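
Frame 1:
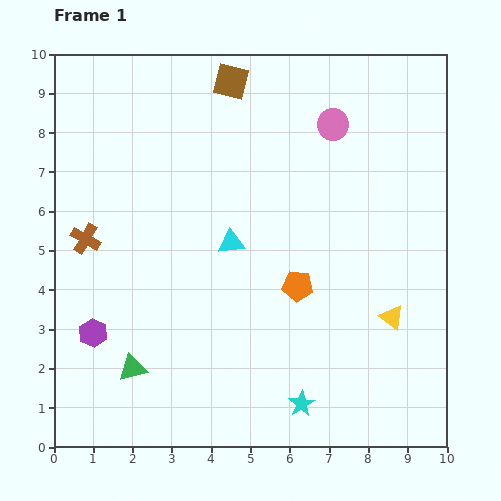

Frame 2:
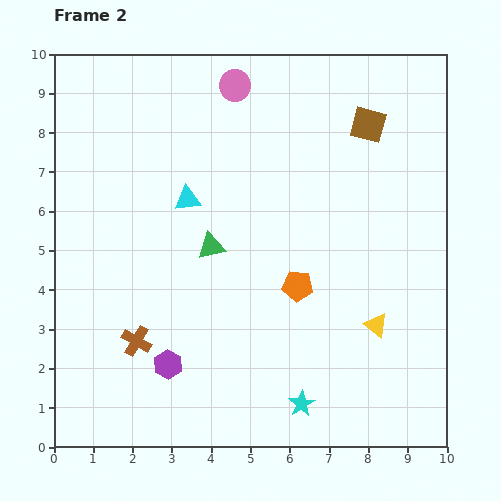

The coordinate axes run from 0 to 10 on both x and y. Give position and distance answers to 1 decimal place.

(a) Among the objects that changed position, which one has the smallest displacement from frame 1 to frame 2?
the yellow triangle

(moved 0.4)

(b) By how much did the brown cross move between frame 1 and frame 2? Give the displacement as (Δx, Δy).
(1.3, -2.6)

The brown cross was at (0.8, 5.3) in frame 1 and (2.1, 2.7) in frame 2.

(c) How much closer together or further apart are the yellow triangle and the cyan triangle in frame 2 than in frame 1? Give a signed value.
+1.3

Distance in frame 1: 4.5. Distance in frame 2: 5.8.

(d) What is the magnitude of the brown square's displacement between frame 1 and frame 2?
3.7

The brown square moved from (4.5, 9.3) to (8.0, 8.2), a distance of √(3.5² + 1.1²) ≈ 3.7.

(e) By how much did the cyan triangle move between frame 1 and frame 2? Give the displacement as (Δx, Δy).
(-1.1, 1.1)

The cyan triangle was at (4.5, 5.2) in frame 1 and (3.4, 6.3) in frame 2.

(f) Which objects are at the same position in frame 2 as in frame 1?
the cyan star, the orange pentagon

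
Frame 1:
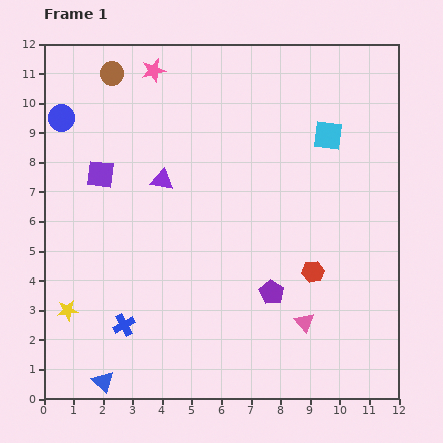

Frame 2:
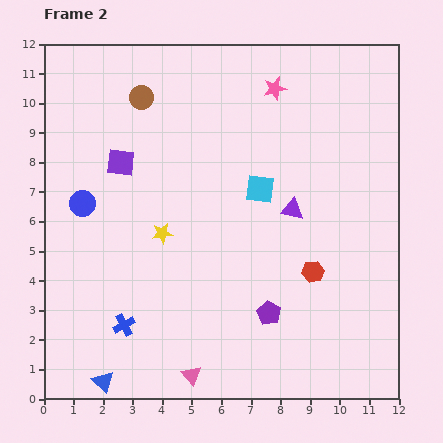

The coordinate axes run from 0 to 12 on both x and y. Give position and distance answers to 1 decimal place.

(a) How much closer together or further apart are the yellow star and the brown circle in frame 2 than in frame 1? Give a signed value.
-3.4

Distance in frame 1: 8.1. Distance in frame 2: 4.7.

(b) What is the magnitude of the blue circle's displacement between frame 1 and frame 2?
3.0

The blue circle moved from (0.6, 9.5) to (1.3, 6.6), a distance of √(0.7² + 2.9²) ≈ 3.0.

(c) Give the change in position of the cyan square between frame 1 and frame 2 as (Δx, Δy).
(-2.3, -1.8)

The cyan square was at (9.6, 8.9) in frame 1 and (7.3, 7.1) in frame 2.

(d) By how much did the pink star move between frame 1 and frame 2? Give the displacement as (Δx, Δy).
(4.1, -0.6)

The pink star was at (3.7, 11.1) in frame 1 and (7.8, 10.5) in frame 2.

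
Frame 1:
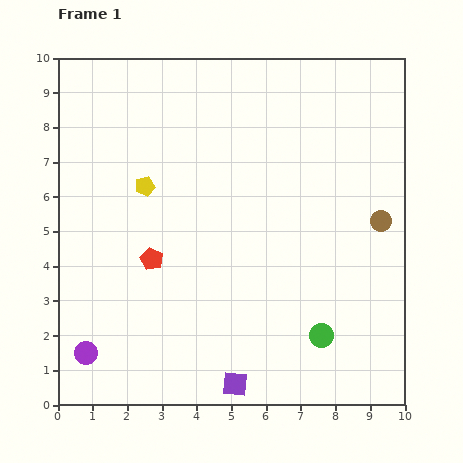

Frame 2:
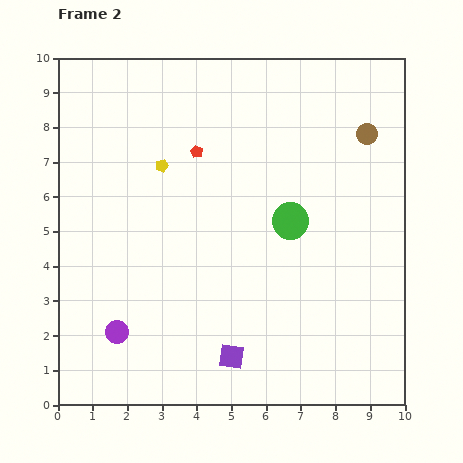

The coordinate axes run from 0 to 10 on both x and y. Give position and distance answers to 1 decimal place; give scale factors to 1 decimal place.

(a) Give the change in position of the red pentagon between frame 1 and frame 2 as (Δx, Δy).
(1.3, 3.1)

The red pentagon was at (2.7, 4.2) in frame 1 and (4.0, 7.3) in frame 2.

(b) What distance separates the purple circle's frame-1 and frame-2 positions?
1.1

The purple circle moved from (0.8, 1.5) to (1.7, 2.1), a distance of √(0.9² + 0.6²) ≈ 1.1.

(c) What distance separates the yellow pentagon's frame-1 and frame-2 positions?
0.8

The yellow pentagon moved from (2.5, 6.3) to (3.0, 6.9), a distance of √(0.5² + 0.6²) ≈ 0.8.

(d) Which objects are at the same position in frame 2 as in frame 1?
none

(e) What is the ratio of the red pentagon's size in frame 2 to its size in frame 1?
0.6×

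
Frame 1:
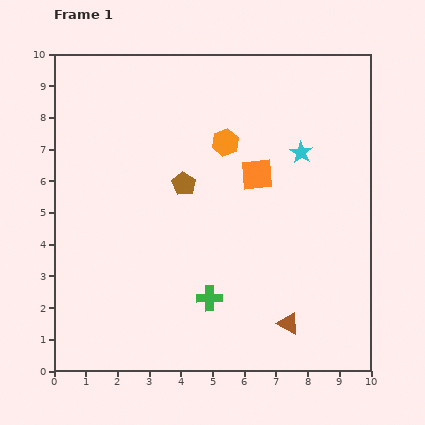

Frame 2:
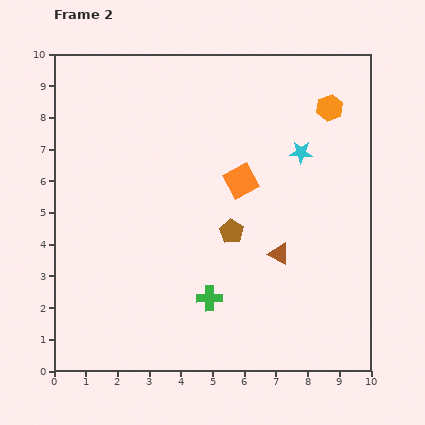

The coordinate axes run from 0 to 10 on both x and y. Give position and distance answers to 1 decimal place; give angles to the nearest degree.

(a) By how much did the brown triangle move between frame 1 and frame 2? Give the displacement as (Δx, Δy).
(-0.3, 2.2)

The brown triangle was at (7.4, 1.5) in frame 1 and (7.1, 3.7) in frame 2.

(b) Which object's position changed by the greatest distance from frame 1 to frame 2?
the orange hexagon

(moved 3.5; next 2.2)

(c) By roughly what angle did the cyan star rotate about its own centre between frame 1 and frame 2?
29° counter-clockwise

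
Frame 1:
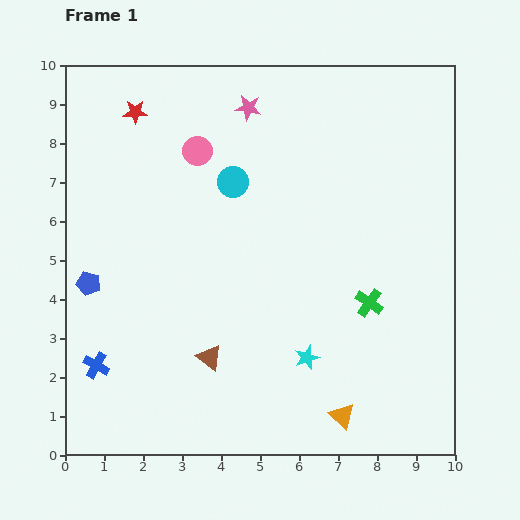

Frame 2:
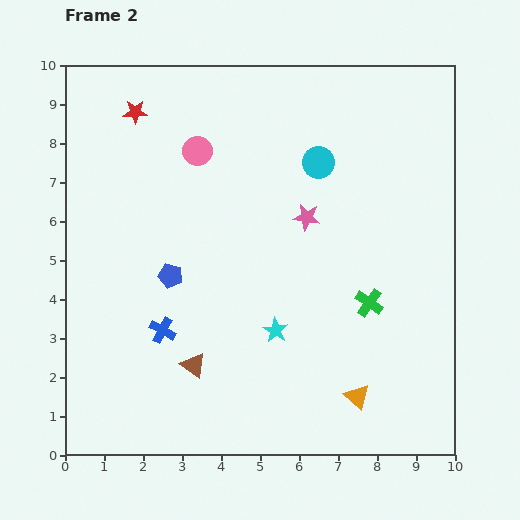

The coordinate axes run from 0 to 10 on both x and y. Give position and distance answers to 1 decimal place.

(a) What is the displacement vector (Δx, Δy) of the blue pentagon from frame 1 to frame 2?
(2.1, 0.2)

The blue pentagon was at (0.6, 4.4) in frame 1 and (2.7, 4.6) in frame 2.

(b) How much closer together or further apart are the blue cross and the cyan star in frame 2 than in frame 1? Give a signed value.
-2.5

Distance in frame 1: 5.4. Distance in frame 2: 2.9.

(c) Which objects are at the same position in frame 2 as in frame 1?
the green cross, the red star, the pink circle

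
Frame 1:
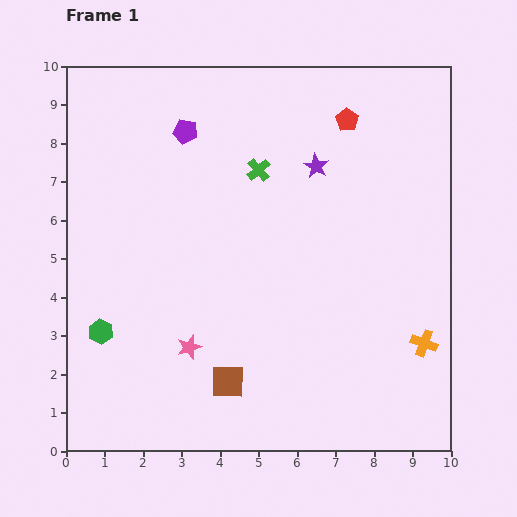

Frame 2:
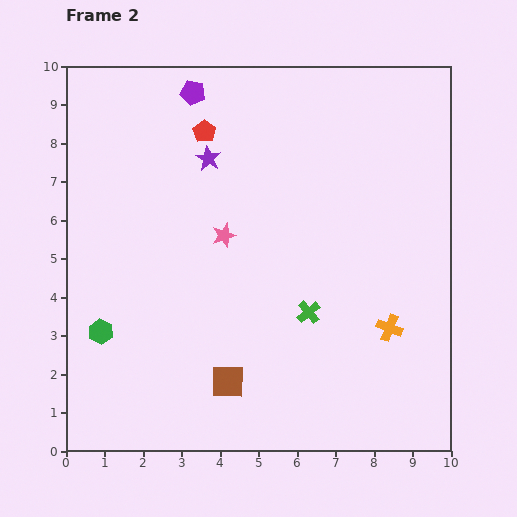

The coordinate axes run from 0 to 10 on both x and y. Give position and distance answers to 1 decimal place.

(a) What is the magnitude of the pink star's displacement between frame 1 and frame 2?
3.0

The pink star moved from (3.2, 2.7) to (4.1, 5.6), a distance of √(0.9² + 2.9²) ≈ 3.0.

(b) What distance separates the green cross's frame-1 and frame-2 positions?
3.9

The green cross moved from (5.0, 7.3) to (6.3, 3.6), a distance of √(1.3² + 3.7²) ≈ 3.9.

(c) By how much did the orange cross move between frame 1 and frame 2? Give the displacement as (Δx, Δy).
(-0.9, 0.4)

The orange cross was at (9.3, 2.8) in frame 1 and (8.4, 3.2) in frame 2.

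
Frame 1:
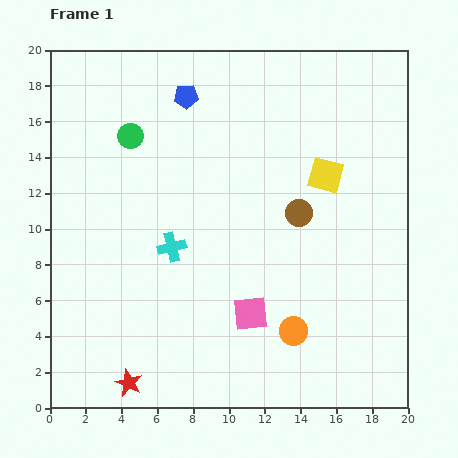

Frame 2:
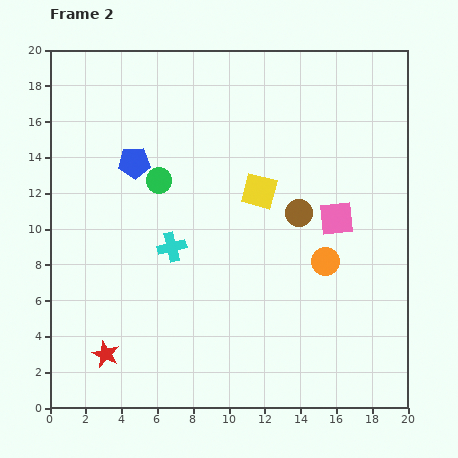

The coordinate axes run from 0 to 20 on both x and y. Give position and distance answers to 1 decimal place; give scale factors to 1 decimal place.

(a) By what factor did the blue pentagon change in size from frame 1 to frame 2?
1.3×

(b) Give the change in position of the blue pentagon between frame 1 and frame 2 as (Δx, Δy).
(-2.9, -3.7)

The blue pentagon was at (7.6, 17.4) in frame 1 and (4.7, 13.7) in frame 2.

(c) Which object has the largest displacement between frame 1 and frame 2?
the pink square

(moved 7.2; next 4.7)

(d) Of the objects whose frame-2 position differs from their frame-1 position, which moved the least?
the red star

(moved 2.1)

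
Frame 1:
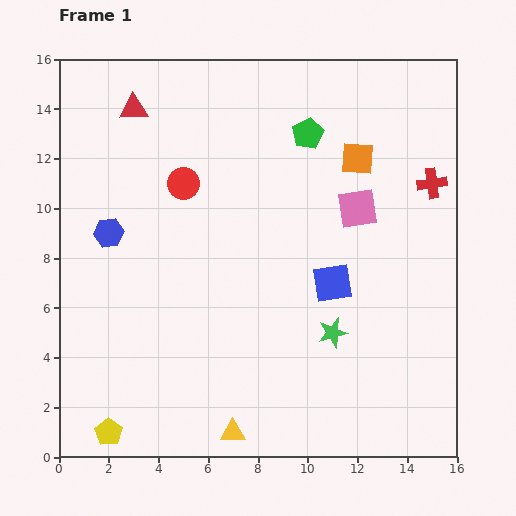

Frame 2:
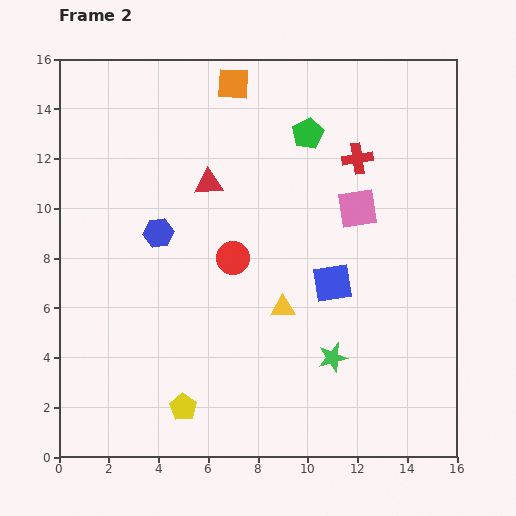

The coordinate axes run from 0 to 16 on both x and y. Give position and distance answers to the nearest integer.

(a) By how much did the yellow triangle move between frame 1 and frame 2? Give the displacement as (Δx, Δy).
(2, 5)

The yellow triangle was at (7, 1) in frame 1 and (9, 6) in frame 2.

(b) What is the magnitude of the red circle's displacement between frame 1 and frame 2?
4

The red circle moved from (5, 11) to (7, 8), a distance of √(2² + 3²) ≈ 4.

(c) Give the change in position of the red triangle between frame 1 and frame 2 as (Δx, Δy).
(3, -3)

The red triangle was at (3, 14) in frame 1 and (6, 11) in frame 2.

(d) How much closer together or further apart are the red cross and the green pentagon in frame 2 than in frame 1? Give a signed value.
-3

Distance in frame 1: 5. Distance in frame 2: 2.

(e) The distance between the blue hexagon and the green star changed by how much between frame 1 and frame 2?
-1

Distance in frame 1: 10. Distance in frame 2: 9.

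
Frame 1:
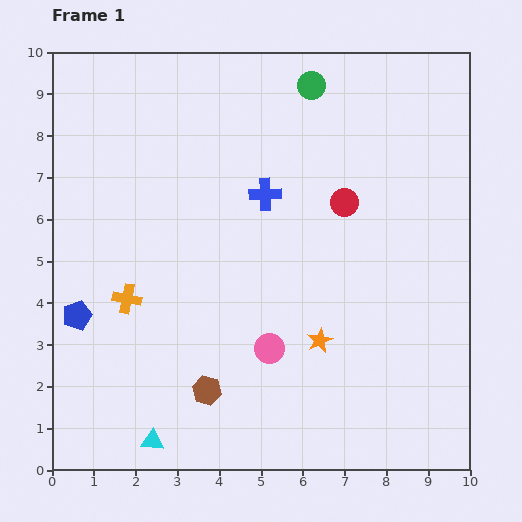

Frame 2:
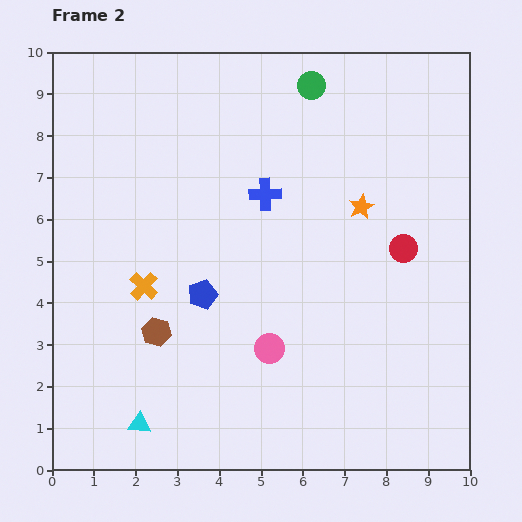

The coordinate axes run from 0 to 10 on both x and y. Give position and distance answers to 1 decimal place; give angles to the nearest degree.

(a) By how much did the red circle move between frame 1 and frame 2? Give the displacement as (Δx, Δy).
(1.4, -1.1)

The red circle was at (7.0, 6.4) in frame 1 and (8.4, 5.3) in frame 2.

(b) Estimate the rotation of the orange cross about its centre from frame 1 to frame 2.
32° clockwise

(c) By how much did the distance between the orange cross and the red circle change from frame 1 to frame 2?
+0.6

Distance in frame 1: 5.7. Distance in frame 2: 6.3.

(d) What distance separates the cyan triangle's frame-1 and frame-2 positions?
0.5

The cyan triangle moved from (2.4, 0.7) to (2.1, 1.1), a distance of √(0.3² + 0.4²) ≈ 0.5.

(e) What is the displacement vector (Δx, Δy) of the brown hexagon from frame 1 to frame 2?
(-1.2, 1.4)

The brown hexagon was at (3.7, 1.9) in frame 1 and (2.5, 3.3) in frame 2.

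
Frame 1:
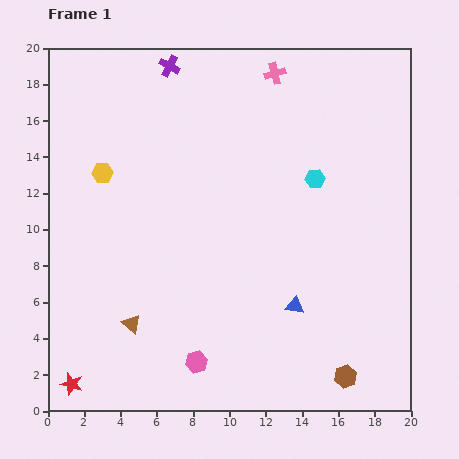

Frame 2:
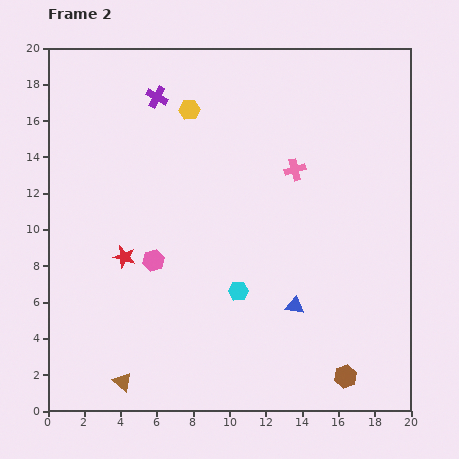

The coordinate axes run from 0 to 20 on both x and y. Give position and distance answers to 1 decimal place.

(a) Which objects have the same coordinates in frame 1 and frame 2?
the blue triangle, the brown hexagon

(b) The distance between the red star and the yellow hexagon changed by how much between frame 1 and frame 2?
-2.8

Distance in frame 1: 11.7. Distance in frame 2: 8.9.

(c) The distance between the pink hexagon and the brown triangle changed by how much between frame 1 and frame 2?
+2.7

Distance in frame 1: 4.2. Distance in frame 2: 6.9.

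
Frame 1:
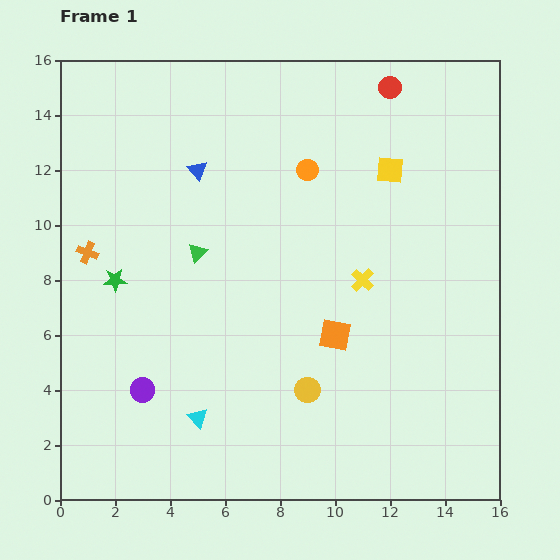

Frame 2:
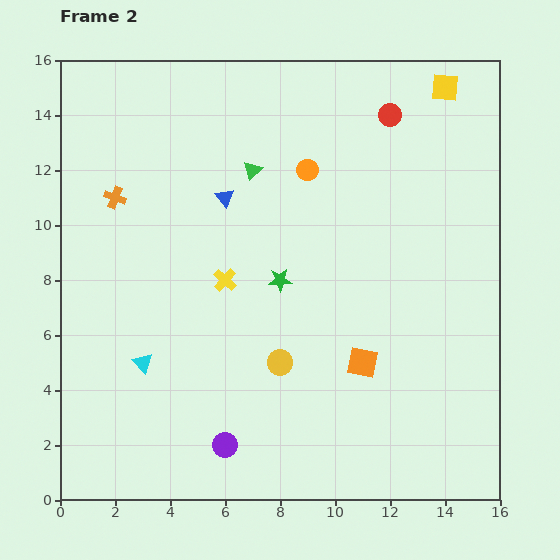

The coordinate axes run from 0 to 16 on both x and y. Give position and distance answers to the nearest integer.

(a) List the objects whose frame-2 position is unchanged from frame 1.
the orange circle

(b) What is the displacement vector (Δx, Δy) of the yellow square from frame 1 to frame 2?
(2, 3)

The yellow square was at (12, 12) in frame 1 and (14, 15) in frame 2.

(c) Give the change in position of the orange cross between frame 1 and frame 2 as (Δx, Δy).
(1, 2)

The orange cross was at (1, 9) in frame 1 and (2, 11) in frame 2.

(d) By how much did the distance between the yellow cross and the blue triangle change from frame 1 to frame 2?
-4

Distance in frame 1: 7. Distance in frame 2: 3.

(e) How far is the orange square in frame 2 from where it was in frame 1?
1

The orange square moved from (10, 6) to (11, 5), a distance of √(1² + 1²) ≈ 1.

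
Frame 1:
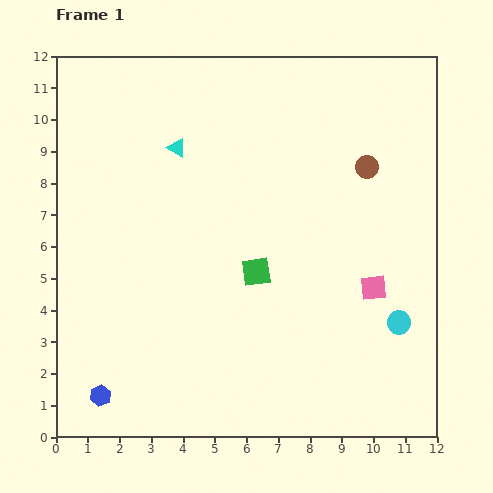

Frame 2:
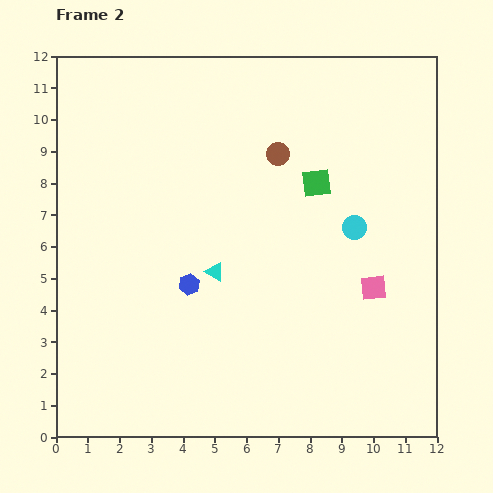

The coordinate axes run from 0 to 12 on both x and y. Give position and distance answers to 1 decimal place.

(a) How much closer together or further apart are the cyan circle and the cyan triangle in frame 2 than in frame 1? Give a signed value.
-4.3

Distance in frame 1: 8.9. Distance in frame 2: 4.6.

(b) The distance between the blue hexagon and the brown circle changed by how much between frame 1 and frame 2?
-6.1

Distance in frame 1: 11.1. Distance in frame 2: 5.0.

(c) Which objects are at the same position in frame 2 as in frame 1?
the pink square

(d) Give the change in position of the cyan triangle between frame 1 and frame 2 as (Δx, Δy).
(1.2, -3.9)

The cyan triangle was at (3.8, 9.1) in frame 1 and (5.0, 5.2) in frame 2.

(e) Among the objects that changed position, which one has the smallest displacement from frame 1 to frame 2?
the brown circle

(moved 2.8)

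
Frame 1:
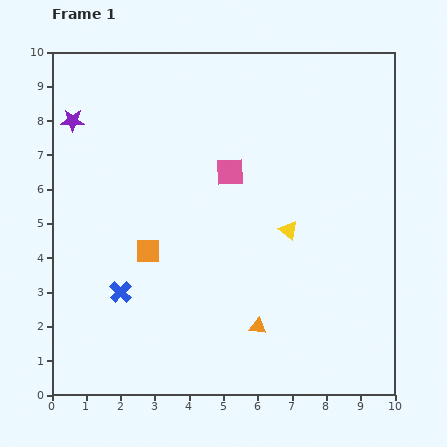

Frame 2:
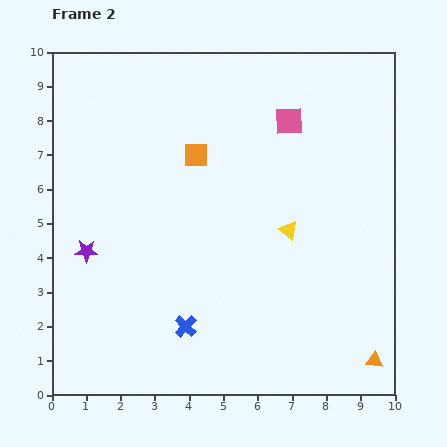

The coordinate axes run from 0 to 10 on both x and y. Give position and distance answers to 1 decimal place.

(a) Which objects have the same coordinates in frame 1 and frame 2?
the yellow triangle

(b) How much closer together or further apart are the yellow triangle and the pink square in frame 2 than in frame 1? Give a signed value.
+0.8

Distance in frame 1: 2.4. Distance in frame 2: 3.2.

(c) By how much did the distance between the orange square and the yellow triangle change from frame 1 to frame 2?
-0.6

Distance in frame 1: 4.1. Distance in frame 2: 3.5.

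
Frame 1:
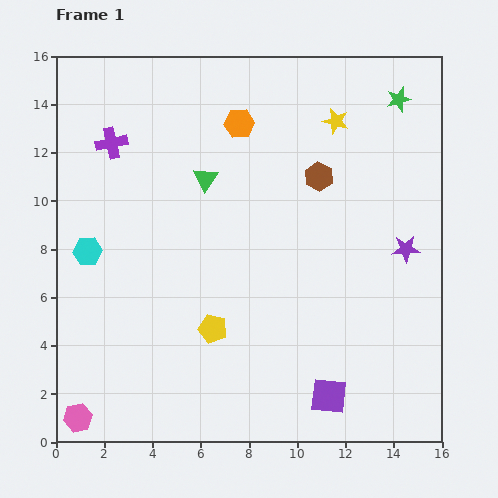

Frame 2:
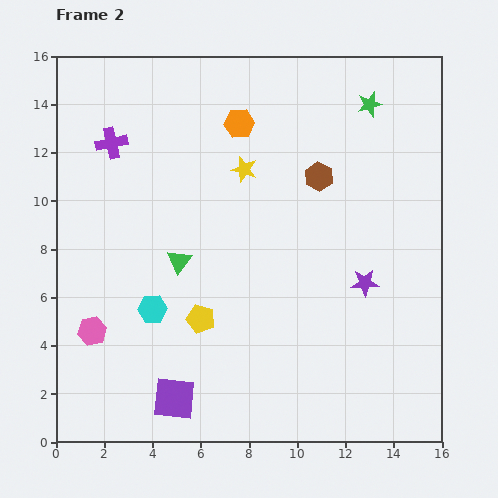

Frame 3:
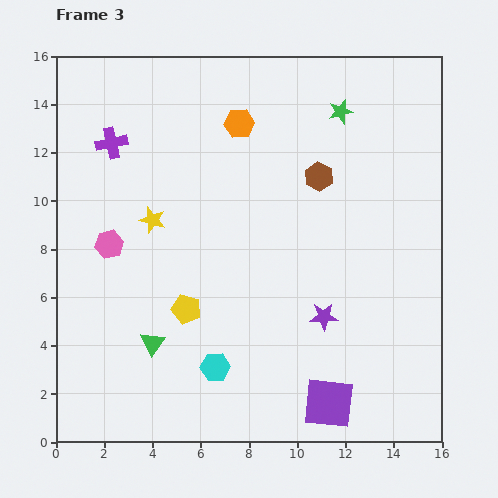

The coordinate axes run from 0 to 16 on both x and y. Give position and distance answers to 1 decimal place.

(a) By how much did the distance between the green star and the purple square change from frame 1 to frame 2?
+2.0

Distance in frame 1: 12.6. Distance in frame 2: 14.6.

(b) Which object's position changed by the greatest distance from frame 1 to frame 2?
the purple square

(moved 6.4; next 4.3)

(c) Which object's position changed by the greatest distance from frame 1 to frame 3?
the yellow star

(moved 8.6; next 7.3)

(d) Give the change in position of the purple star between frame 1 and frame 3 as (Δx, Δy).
(-3.4, -2.8)

The purple star was at (14.5, 8.0) in frame 1 and (11.1, 5.2) in frame 3.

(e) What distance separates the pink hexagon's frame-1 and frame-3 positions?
7.3

The pink hexagon moved from (0.9, 1.0) to (2.2, 8.2), a distance of √(1.3² + 7.2²) ≈ 7.3.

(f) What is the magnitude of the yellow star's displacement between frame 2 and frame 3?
4.3

The yellow star moved from (7.8, 11.3) to (4.0, 9.2), a distance of √(3.8² + 2.1²) ≈ 4.3.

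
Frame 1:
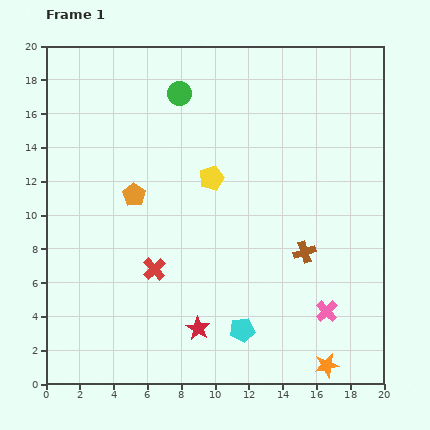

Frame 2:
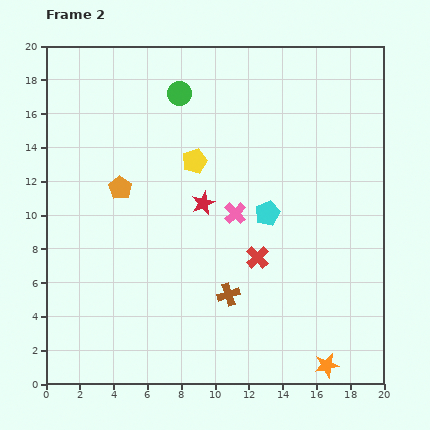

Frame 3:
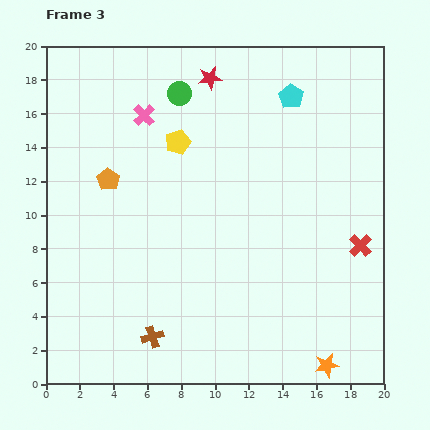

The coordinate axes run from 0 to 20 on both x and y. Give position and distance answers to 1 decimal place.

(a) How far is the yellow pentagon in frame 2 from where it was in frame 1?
1.4

The yellow pentagon moved from (9.8, 12.2) to (8.8, 13.2), a distance of √(1.0² + 1.0²) ≈ 1.4.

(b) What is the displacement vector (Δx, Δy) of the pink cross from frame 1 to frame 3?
(-10.8, 11.6)

The pink cross was at (16.6, 4.3) in frame 1 and (5.8, 15.9) in frame 3.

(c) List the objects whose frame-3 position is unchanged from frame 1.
the orange star, the green circle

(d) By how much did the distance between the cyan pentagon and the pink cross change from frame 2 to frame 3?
+6.9

Distance in frame 2: 1.9. Distance in frame 3: 8.8.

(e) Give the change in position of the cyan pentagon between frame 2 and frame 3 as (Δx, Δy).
(1.4, 6.9)

The cyan pentagon was at (13.1, 10.1) in frame 2 and (14.5, 17.0) in frame 3.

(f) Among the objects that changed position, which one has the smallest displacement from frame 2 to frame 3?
the orange pentagon

(moved 0.9)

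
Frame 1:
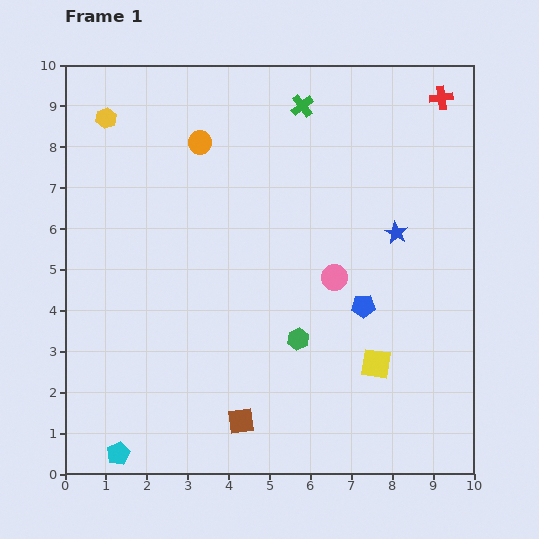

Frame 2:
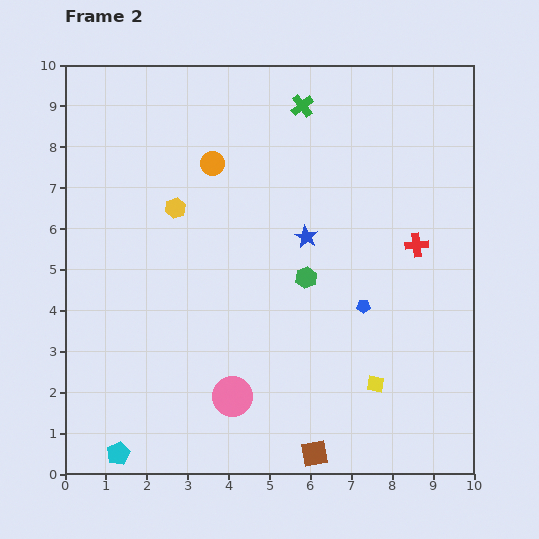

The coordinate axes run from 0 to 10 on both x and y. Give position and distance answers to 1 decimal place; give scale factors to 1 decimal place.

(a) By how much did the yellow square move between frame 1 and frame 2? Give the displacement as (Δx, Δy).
(0.0, -0.5)

The yellow square was at (7.6, 2.7) in frame 1 and (7.6, 2.2) in frame 2.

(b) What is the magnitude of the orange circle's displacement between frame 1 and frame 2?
0.6

The orange circle moved from (3.3, 8.1) to (3.6, 7.6), a distance of √(0.3² + 0.5²) ≈ 0.6.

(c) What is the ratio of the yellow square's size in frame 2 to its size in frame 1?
0.6×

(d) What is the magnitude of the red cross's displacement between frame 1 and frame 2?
3.6

The red cross moved from (9.2, 9.2) to (8.6, 5.6), a distance of √(0.6² + 3.6²) ≈ 3.6.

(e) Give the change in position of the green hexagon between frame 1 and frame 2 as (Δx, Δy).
(0.2, 1.5)

The green hexagon was at (5.7, 3.3) in frame 1 and (5.9, 4.8) in frame 2.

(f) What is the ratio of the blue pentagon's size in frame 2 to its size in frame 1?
0.6×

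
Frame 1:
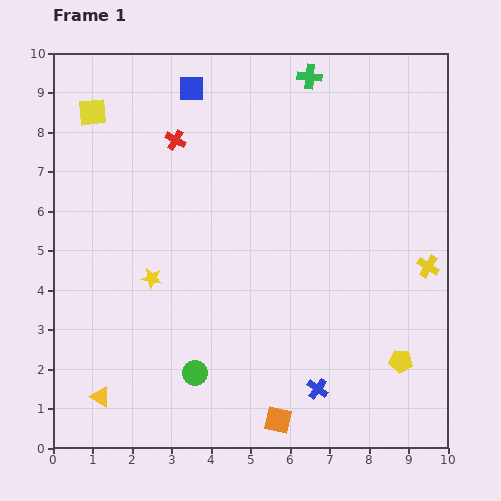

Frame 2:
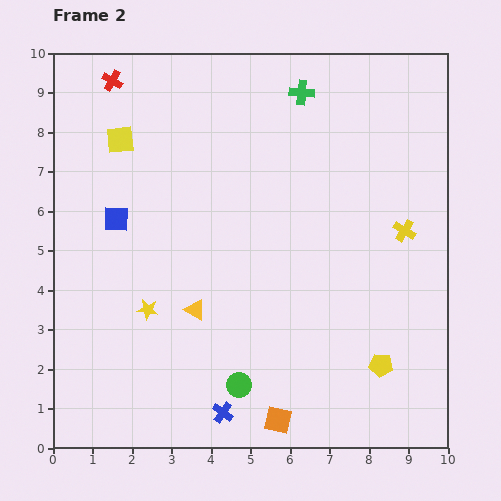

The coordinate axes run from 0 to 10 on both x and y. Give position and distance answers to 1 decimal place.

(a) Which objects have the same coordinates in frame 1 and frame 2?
the orange square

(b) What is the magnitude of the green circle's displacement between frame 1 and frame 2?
1.1

The green circle moved from (3.6, 1.9) to (4.7, 1.6), a distance of √(1.1² + 0.3²) ≈ 1.1.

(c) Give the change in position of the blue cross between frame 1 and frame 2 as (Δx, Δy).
(-2.4, -0.6)

The blue cross was at (6.7, 1.5) in frame 1 and (4.3, 0.9) in frame 2.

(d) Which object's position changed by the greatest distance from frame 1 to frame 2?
the blue square

(moved 3.8; next 3.3)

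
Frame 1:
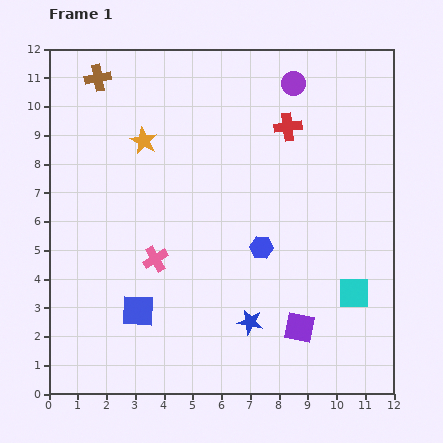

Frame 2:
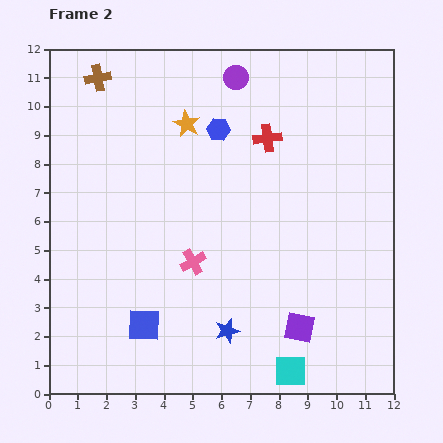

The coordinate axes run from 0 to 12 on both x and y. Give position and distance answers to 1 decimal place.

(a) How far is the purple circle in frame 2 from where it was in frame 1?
2.0

The purple circle moved from (8.5, 10.8) to (6.5, 11.0), a distance of √(2.0² + 0.2²) ≈ 2.0.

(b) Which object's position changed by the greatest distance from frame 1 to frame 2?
the blue hexagon

(moved 4.4; next 3.5)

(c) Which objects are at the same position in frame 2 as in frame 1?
the purple square, the brown cross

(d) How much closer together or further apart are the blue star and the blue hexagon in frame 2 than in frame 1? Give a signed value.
+4.4

Distance in frame 1: 2.6. Distance in frame 2: 7.0.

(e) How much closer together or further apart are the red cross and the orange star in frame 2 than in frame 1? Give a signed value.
-2.2

Distance in frame 1: 5.0. Distance in frame 2: 2.8.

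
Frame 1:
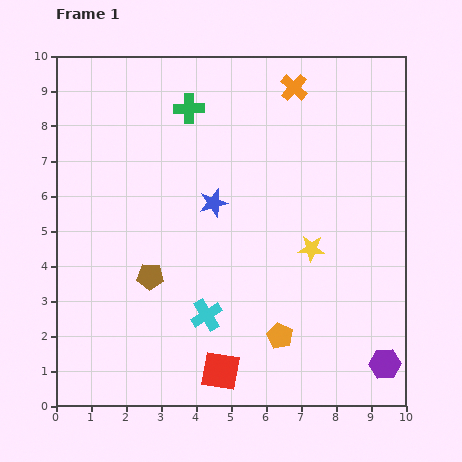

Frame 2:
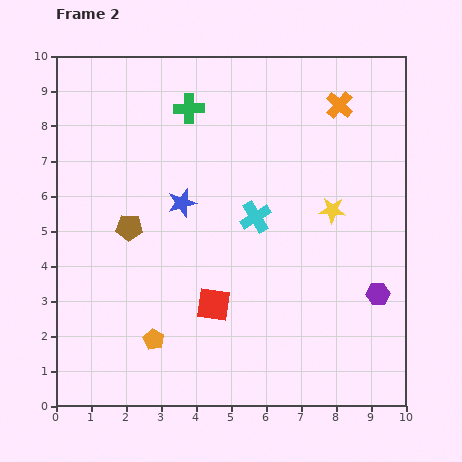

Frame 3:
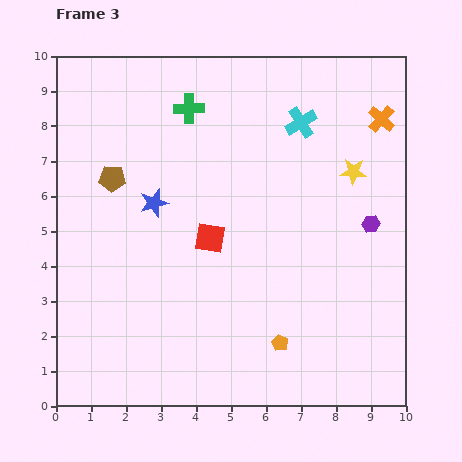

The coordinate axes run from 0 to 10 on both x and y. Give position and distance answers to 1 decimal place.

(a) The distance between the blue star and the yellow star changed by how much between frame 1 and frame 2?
+1.2

Distance in frame 1: 3.1. Distance in frame 2: 4.3.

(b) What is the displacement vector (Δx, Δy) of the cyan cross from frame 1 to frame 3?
(2.7, 5.5)

The cyan cross was at (4.3, 2.6) in frame 1 and (7.0, 8.1) in frame 3.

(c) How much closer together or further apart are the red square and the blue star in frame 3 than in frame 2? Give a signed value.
-1.1

Distance in frame 2: 3.0. Distance in frame 3: 1.9.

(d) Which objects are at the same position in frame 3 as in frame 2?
the green cross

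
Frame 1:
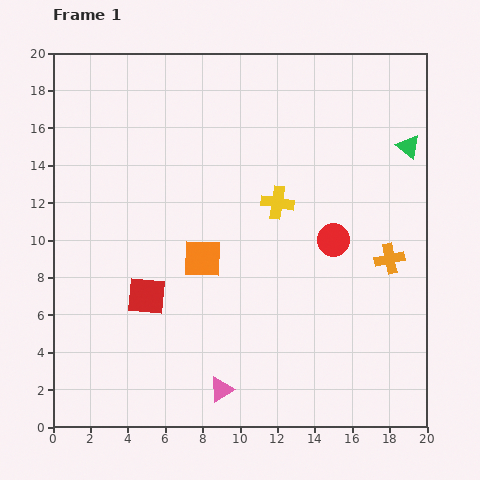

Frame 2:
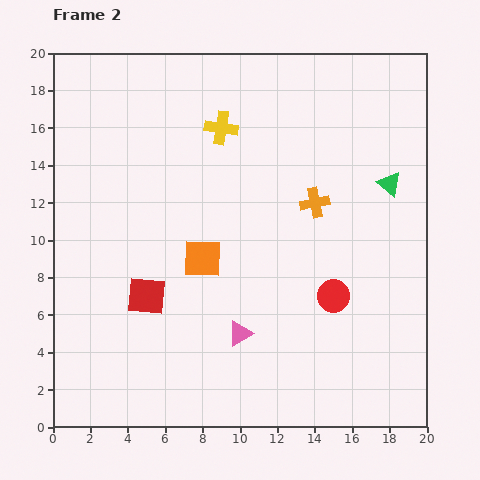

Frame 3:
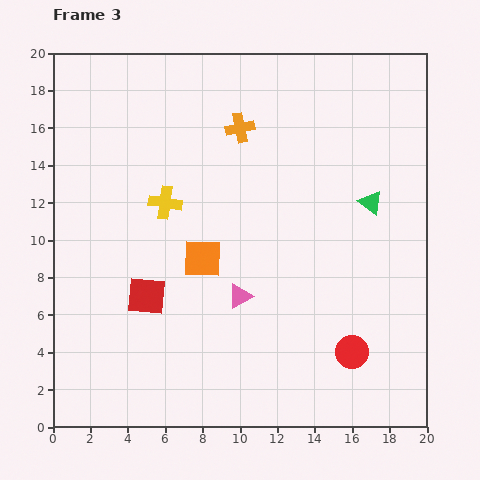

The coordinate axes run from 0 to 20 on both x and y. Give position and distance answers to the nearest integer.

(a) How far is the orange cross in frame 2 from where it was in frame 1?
5

The orange cross moved from (18, 9) to (14, 12), a distance of √(4² + 3²) ≈ 5.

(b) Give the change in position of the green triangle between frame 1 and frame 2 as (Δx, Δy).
(-1, -2)

The green triangle was at (19, 15) in frame 1 and (18, 13) in frame 2.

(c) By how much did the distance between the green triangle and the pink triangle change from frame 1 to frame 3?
-7

Distance in frame 1: 16. Distance in frame 3: 9.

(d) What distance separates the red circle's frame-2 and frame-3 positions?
3

The red circle moved from (15, 7) to (16, 4), a distance of √(1² + 3²) ≈ 3.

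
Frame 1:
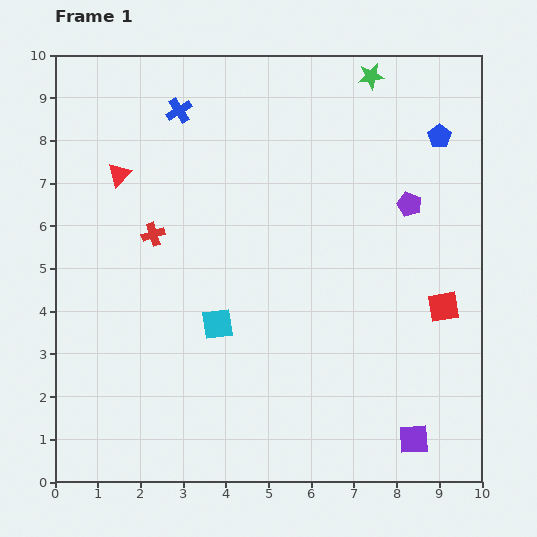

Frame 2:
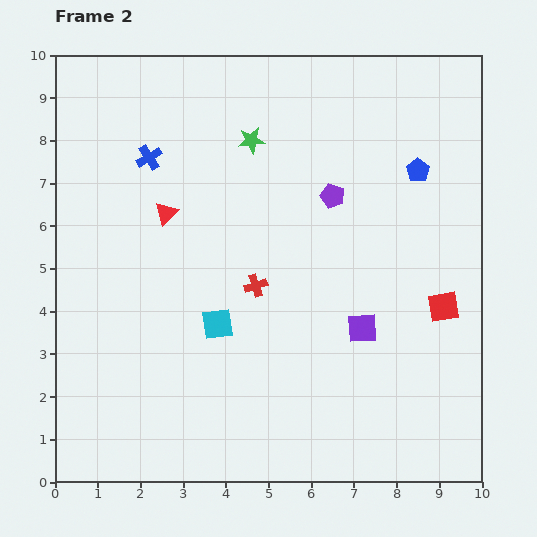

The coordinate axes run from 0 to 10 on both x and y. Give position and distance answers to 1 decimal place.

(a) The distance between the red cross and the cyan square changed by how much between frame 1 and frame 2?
-1.3

Distance in frame 1: 2.6. Distance in frame 2: 1.3.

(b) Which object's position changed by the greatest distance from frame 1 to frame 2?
the green star

(moved 3.2; next 2.9)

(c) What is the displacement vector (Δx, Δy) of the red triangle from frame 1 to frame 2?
(1.1, -0.9)

The red triangle was at (1.5, 7.2) in frame 1 and (2.6, 6.3) in frame 2.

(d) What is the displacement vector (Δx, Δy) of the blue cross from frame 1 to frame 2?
(-0.7, -1.1)

The blue cross was at (2.9, 8.7) in frame 1 and (2.2, 7.6) in frame 2.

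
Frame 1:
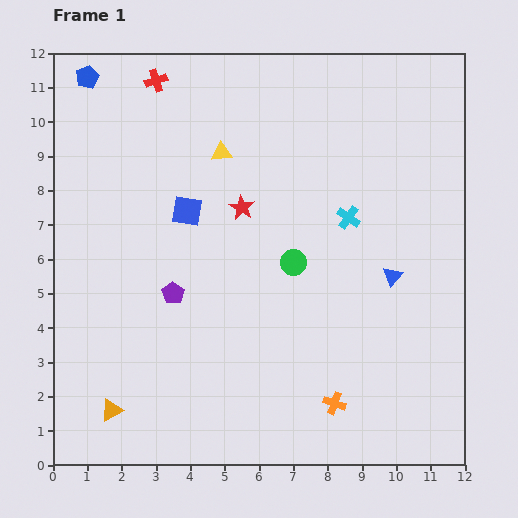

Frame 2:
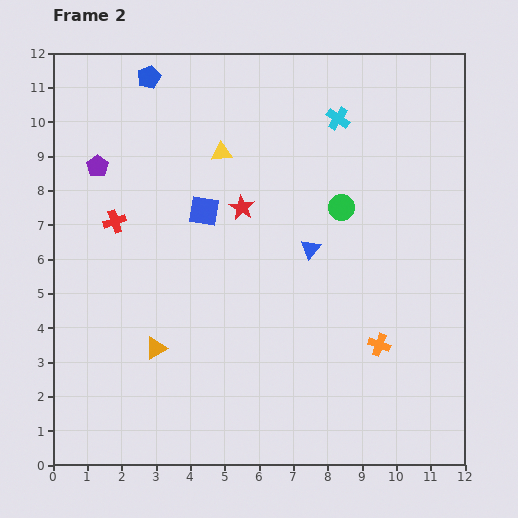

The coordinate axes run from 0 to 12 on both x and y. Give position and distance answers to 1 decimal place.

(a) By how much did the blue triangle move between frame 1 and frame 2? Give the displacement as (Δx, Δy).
(-2.4, 0.8)

The blue triangle was at (9.9, 5.5) in frame 1 and (7.5, 6.3) in frame 2.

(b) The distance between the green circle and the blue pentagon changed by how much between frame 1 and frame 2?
-1.3

Distance in frame 1: 8.1. Distance in frame 2: 6.8.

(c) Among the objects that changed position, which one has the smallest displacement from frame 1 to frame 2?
the blue square

(moved 0.5)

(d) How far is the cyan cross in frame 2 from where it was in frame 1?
2.9

The cyan cross moved from (8.6, 7.2) to (8.3, 10.1), a distance of √(0.3² + 2.9²) ≈ 2.9.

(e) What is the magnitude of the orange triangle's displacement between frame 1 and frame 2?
2.2

The orange triangle moved from (1.7, 1.6) to (3.0, 3.4), a distance of √(1.3² + 1.8²) ≈ 2.2.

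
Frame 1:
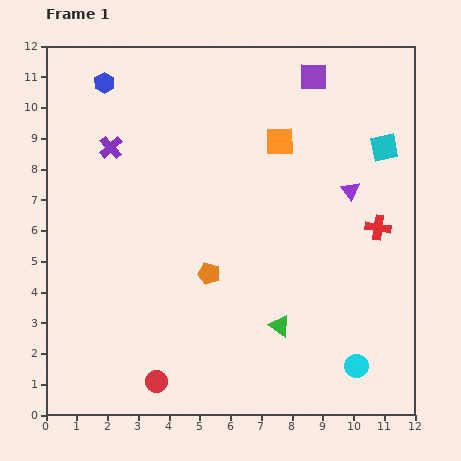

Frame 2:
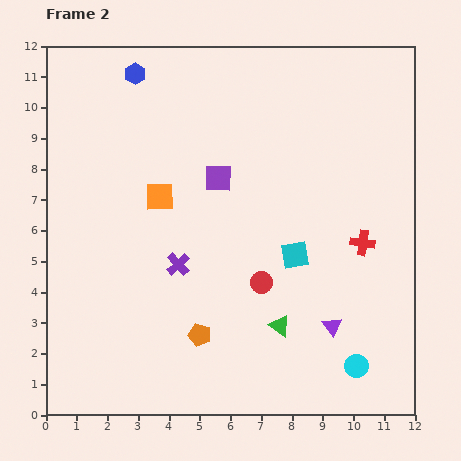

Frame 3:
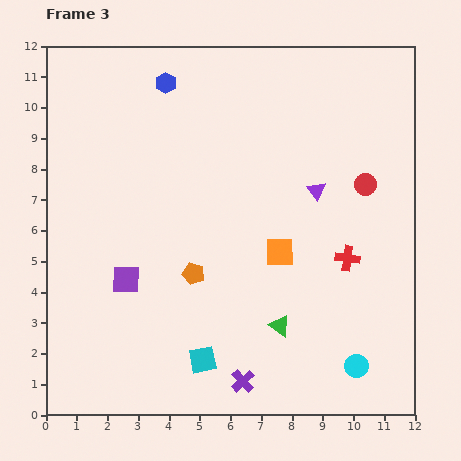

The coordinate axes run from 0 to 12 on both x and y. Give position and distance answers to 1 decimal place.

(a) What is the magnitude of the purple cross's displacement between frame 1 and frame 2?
4.4

The purple cross moved from (2.1, 8.7) to (4.3, 4.9), a distance of √(2.2² + 3.8²) ≈ 4.4.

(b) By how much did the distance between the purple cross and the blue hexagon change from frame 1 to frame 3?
+7.9

Distance in frame 1: 2.1. Distance in frame 3: 10.0.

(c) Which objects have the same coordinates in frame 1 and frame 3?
the green triangle, the cyan circle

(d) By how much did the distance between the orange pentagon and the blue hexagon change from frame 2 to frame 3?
-2.5

Distance in frame 2: 8.8. Distance in frame 3: 6.3.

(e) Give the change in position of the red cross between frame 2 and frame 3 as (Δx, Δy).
(-0.5, -0.5)

The red cross was at (10.3, 5.6) in frame 2 and (9.8, 5.1) in frame 3.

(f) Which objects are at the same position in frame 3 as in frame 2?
the green triangle, the cyan circle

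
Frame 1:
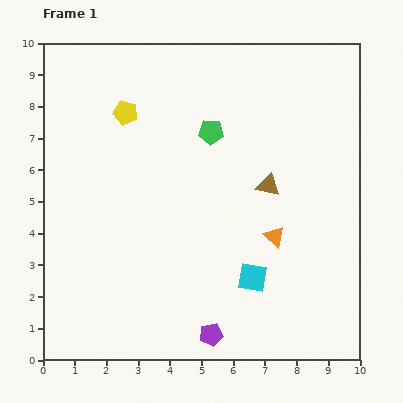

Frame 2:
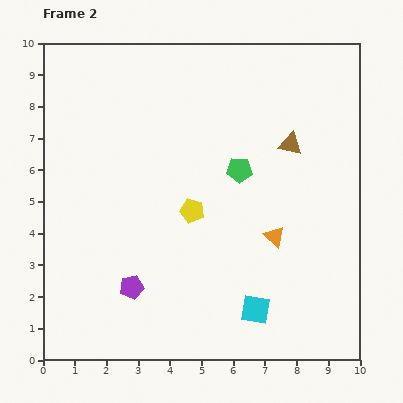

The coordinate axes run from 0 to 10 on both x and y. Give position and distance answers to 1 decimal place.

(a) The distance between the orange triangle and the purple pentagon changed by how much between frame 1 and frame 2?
+1.1

Distance in frame 1: 3.7. Distance in frame 2: 4.8.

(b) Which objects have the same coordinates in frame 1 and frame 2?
the orange triangle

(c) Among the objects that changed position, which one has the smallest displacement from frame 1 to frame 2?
the cyan square

(moved 1.0)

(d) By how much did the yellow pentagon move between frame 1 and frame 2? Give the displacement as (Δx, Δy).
(2.1, -3.1)

The yellow pentagon was at (2.6, 7.8) in frame 1 and (4.7, 4.7) in frame 2.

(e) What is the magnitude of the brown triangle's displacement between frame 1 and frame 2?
1.5

The brown triangle moved from (7.1, 5.5) to (7.8, 6.8), a distance of √(0.7² + 1.3²) ≈ 1.5.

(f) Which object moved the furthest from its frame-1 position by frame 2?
the yellow pentagon

(moved 3.7; next 2.9)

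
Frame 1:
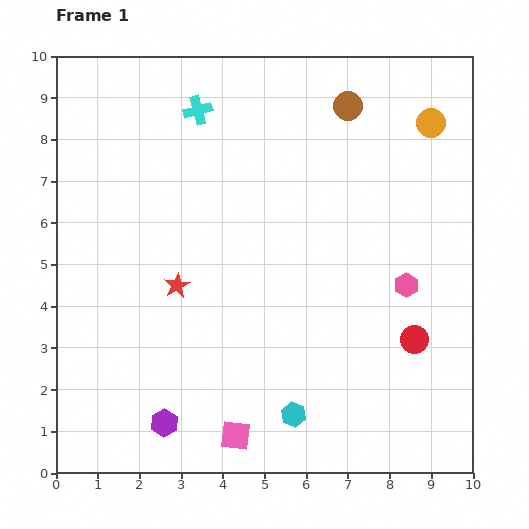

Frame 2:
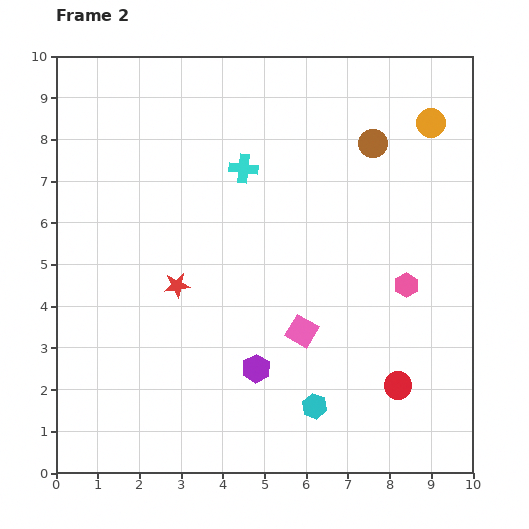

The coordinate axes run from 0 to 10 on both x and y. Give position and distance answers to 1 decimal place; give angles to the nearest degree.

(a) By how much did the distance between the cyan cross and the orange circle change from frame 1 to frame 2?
-1.0

Distance in frame 1: 5.6. Distance in frame 2: 4.6.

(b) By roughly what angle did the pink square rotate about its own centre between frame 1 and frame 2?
24° clockwise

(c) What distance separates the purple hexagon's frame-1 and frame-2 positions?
2.6

The purple hexagon moved from (2.6, 1.2) to (4.8, 2.5), a distance of √(2.2² + 1.3²) ≈ 2.6.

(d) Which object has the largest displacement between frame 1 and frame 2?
the pink square

(moved 3.0; next 2.6)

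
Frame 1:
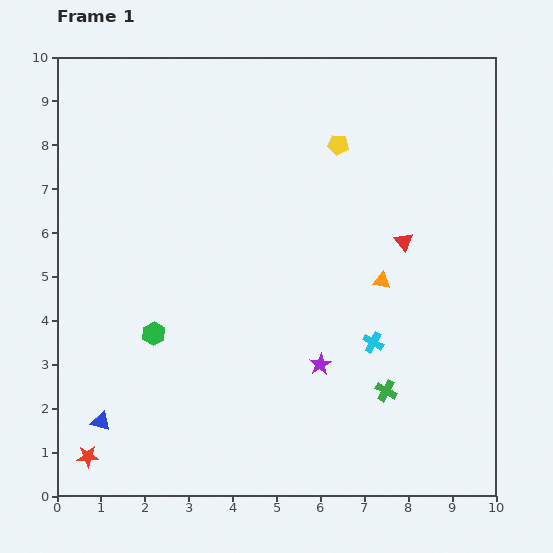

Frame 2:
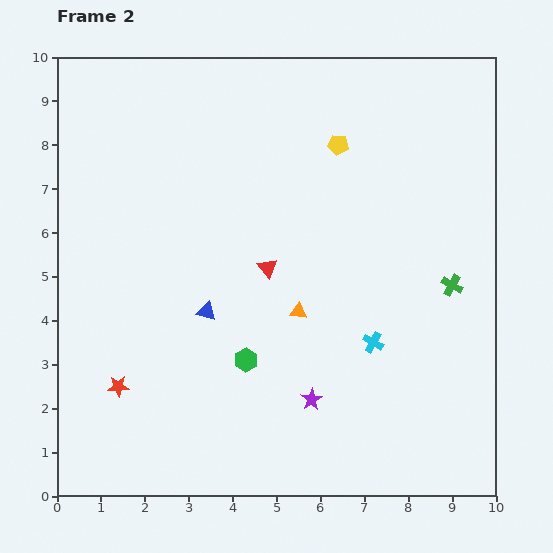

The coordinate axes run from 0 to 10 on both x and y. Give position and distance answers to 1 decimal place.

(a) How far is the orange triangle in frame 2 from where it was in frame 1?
2.0

The orange triangle moved from (7.4, 4.9) to (5.5, 4.2), a distance of √(1.9² + 0.7²) ≈ 2.0.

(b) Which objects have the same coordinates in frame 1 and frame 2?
the cyan cross, the yellow pentagon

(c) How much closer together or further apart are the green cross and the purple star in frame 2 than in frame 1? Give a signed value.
+2.5

Distance in frame 1: 1.6. Distance in frame 2: 4.1.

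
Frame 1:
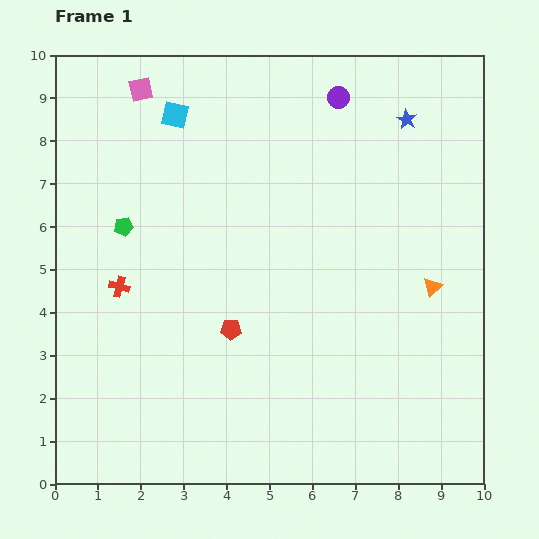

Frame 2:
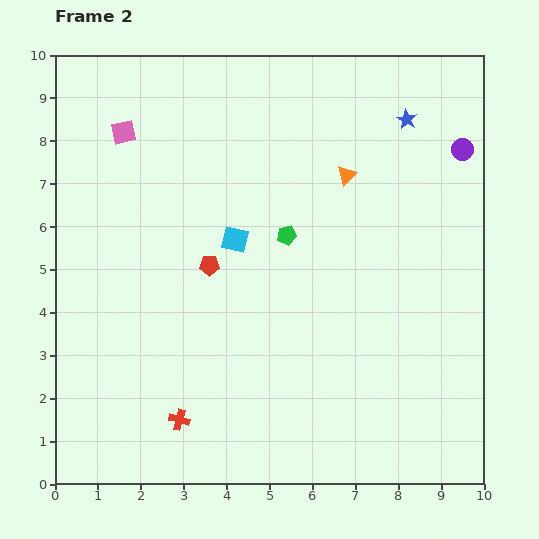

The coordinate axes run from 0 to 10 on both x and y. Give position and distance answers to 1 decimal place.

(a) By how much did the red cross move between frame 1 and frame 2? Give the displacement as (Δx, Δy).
(1.4, -3.1)

The red cross was at (1.5, 4.6) in frame 1 and (2.9, 1.5) in frame 2.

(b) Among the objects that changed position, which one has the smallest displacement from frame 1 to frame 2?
the pink square

(moved 1.1)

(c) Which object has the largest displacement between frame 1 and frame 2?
the green pentagon

(moved 3.8; next 3.4)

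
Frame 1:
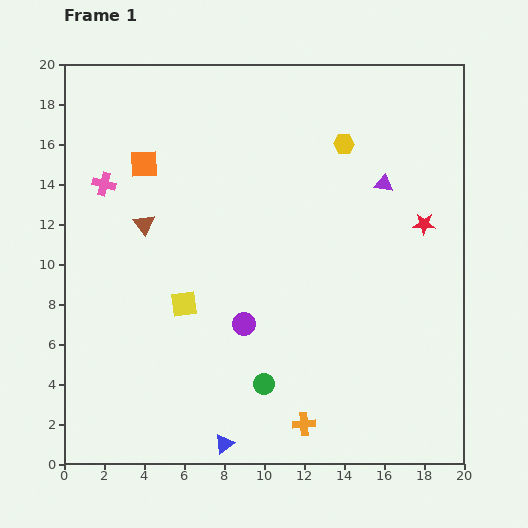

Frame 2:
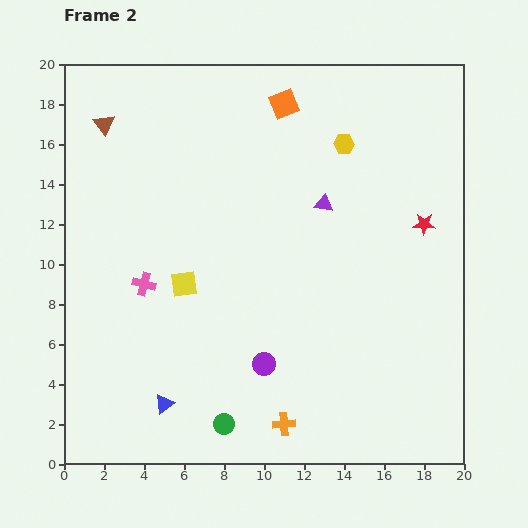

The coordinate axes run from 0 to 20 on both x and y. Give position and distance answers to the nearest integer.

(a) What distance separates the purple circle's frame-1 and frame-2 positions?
2

The purple circle moved from (9, 7) to (10, 5), a distance of √(1² + 2²) ≈ 2.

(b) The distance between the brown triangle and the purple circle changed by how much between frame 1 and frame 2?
+7

Distance in frame 1: 7. Distance in frame 2: 14.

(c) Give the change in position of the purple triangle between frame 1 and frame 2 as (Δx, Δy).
(-3, -1)

The purple triangle was at (16, 14) in frame 1 and (13, 13) in frame 2.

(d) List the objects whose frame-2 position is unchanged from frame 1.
the yellow hexagon, the red star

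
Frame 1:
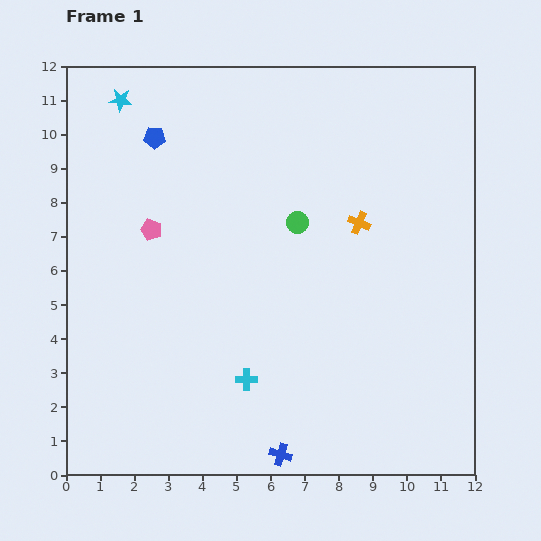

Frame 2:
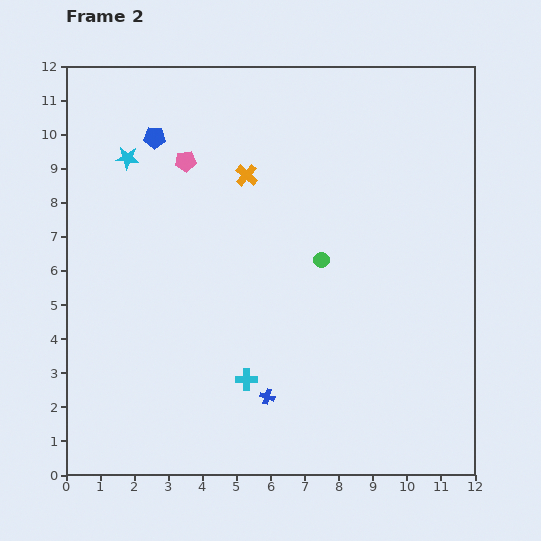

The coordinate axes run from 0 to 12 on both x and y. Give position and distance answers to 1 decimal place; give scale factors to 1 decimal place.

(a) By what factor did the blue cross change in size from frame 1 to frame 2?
0.7×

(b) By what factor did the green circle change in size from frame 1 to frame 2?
0.7×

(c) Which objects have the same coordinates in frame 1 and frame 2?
the blue pentagon, the cyan cross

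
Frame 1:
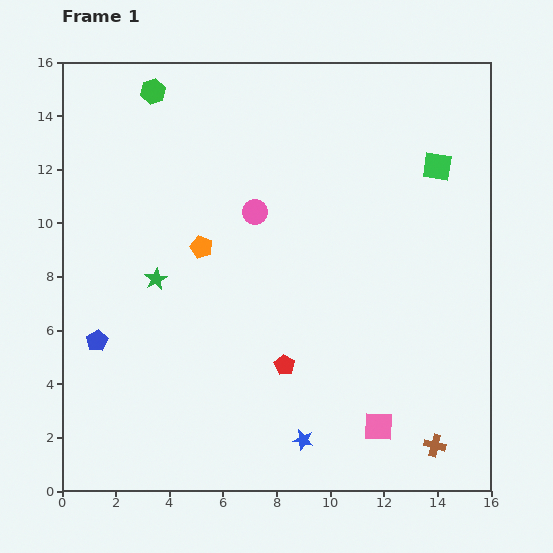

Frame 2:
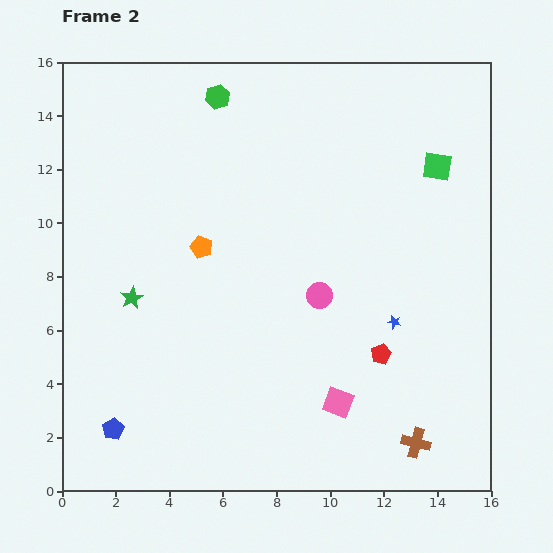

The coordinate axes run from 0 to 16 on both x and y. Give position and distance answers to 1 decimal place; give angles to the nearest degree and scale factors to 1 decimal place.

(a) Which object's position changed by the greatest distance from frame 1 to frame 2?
the blue star

(moved 5.6; next 3.9)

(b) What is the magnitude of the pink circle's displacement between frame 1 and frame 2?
3.9

The pink circle moved from (7.2, 10.4) to (9.6, 7.3), a distance of √(2.4² + 3.1²) ≈ 3.9.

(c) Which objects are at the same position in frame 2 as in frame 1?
the orange pentagon, the green square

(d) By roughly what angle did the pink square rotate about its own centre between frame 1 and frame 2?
20° clockwise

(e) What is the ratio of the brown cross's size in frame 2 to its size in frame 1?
1.4×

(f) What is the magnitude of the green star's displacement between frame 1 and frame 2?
1.1

The green star moved from (3.5, 7.9) to (2.6, 7.2), a distance of √(0.9² + 0.7²) ≈ 1.1.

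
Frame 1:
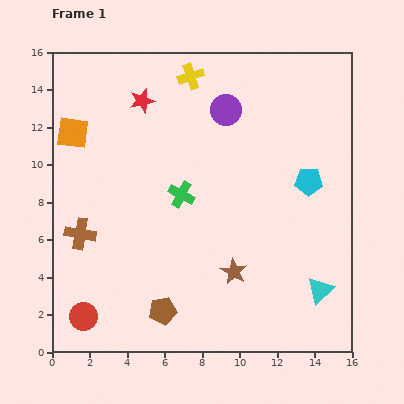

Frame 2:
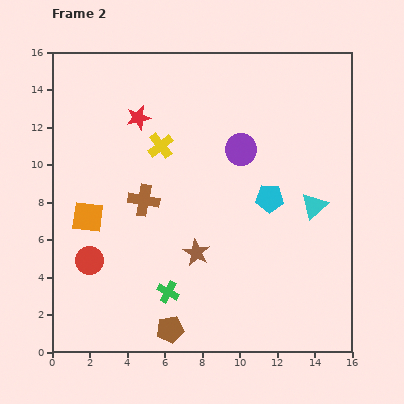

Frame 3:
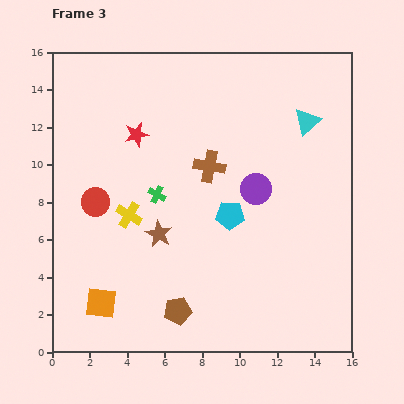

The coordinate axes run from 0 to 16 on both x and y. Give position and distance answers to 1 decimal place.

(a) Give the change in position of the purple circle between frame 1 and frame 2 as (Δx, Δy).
(0.8, -2.1)

The purple circle was at (9.3, 12.9) in frame 1 and (10.1, 10.8) in frame 2.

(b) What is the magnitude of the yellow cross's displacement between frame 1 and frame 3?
8.1

The yellow cross moved from (7.4, 14.7) to (4.1, 7.3), a distance of √(3.3² + 7.4²) ≈ 8.1.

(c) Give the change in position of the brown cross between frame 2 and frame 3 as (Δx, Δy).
(3.5, 1.8)

The brown cross was at (4.9, 8.1) in frame 2 and (8.4, 9.9) in frame 3.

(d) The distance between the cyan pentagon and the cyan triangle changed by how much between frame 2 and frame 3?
+4.1

Distance in frame 2: 2.4. Distance in frame 3: 6.5.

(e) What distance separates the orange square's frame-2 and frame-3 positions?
4.7

The orange square moved from (1.9, 7.2) to (2.6, 2.6), a distance of √(0.7² + 4.6²) ≈ 4.7.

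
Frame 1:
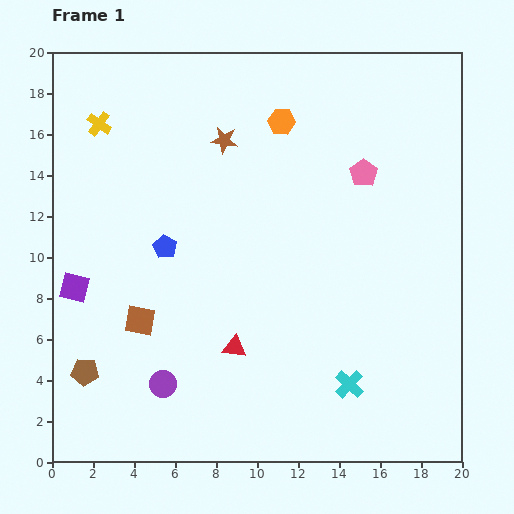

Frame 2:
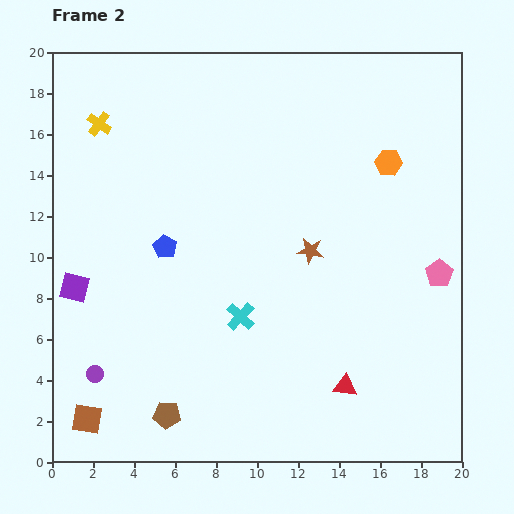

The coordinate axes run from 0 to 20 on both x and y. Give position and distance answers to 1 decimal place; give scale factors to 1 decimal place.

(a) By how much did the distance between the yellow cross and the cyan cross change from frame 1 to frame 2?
-5.9

Distance in frame 1: 17.6. Distance in frame 2: 11.7.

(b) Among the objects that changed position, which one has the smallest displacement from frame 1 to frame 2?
the purple circle

(moved 3.3)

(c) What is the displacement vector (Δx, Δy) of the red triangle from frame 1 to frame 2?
(5.4, -1.9)

The red triangle was at (8.9, 5.6) in frame 1 and (14.3, 3.7) in frame 2.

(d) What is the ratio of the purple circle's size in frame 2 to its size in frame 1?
0.6×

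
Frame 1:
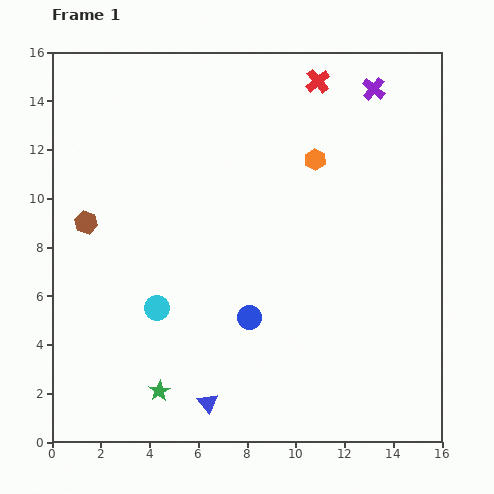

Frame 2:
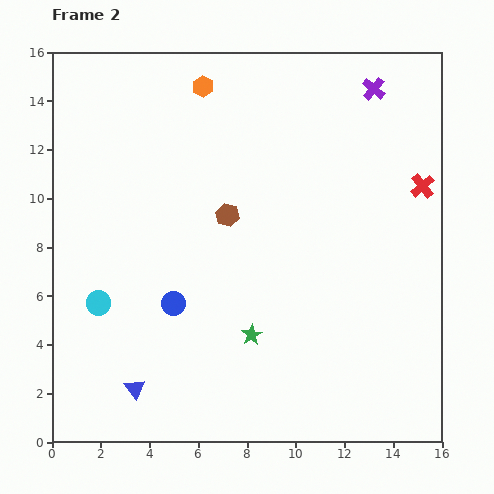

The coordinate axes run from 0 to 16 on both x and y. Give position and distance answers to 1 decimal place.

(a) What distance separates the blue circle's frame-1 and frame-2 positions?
3.2

The blue circle moved from (8.1, 5.1) to (5.0, 5.7), a distance of √(3.1² + 0.6²) ≈ 3.2.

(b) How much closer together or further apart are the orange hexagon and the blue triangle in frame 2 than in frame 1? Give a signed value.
+1.8

Distance in frame 1: 10.9. Distance in frame 2: 12.7.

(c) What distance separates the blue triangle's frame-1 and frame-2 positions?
3.1

The blue triangle moved from (6.4, 1.6) to (3.4, 2.2), a distance of √(3.0² + 0.6²) ≈ 3.1.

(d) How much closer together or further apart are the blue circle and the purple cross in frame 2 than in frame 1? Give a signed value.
+1.3

Distance in frame 1: 10.7. Distance in frame 2: 12.0.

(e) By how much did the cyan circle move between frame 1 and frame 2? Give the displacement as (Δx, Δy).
(-2.4, 0.2)

The cyan circle was at (4.3, 5.5) in frame 1 and (1.9, 5.7) in frame 2.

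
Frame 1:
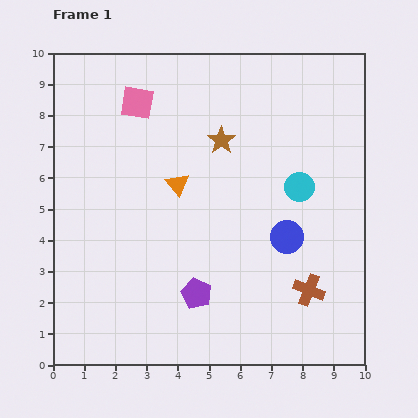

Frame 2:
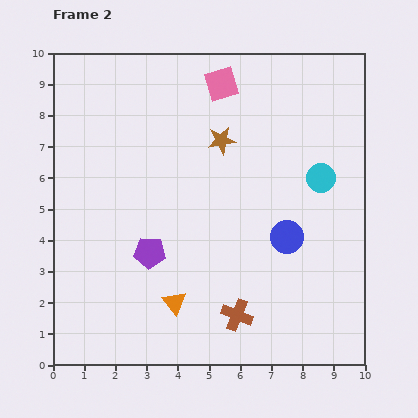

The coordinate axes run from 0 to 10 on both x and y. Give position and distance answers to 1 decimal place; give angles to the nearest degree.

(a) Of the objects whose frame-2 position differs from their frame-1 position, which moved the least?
the cyan circle

(moved 0.8)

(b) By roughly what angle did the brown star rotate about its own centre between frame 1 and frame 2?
28° clockwise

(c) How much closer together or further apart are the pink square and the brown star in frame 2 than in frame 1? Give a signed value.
-1.2

Distance in frame 1: 3.0. Distance in frame 2: 1.8.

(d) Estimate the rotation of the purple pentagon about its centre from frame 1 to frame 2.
21° counter-clockwise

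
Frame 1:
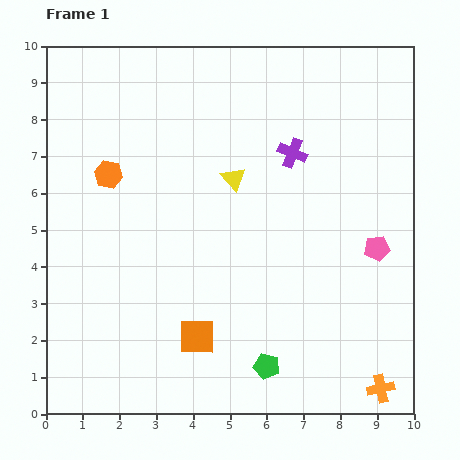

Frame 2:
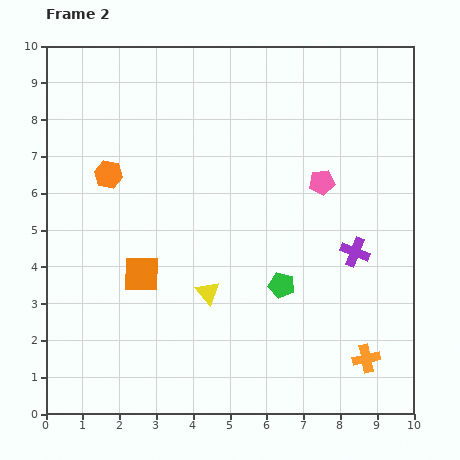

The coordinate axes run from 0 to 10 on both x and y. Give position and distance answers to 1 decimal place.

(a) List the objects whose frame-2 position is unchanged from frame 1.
the orange hexagon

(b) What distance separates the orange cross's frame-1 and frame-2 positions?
0.9

The orange cross moved from (9.1, 0.7) to (8.7, 1.5), a distance of √(0.4² + 0.8²) ≈ 0.9.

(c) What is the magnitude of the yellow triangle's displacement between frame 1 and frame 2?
3.2

The yellow triangle moved from (5.1, 6.4) to (4.4, 3.3), a distance of √(0.7² + 3.1²) ≈ 3.2.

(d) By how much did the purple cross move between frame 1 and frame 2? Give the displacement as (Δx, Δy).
(1.7, -2.7)

The purple cross was at (6.7, 7.1) in frame 1 and (8.4, 4.4) in frame 2.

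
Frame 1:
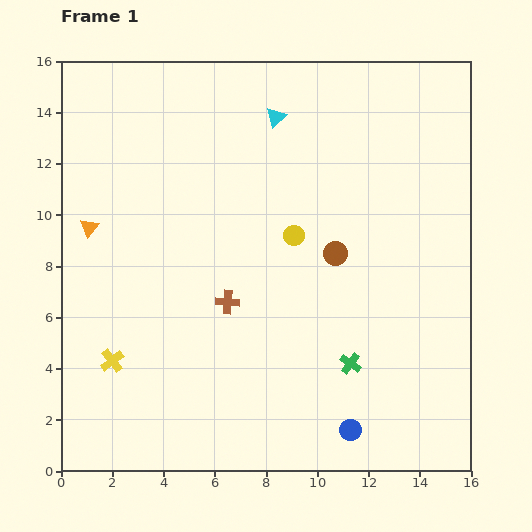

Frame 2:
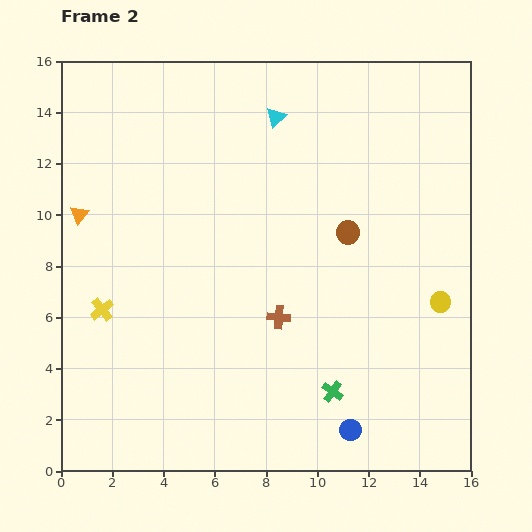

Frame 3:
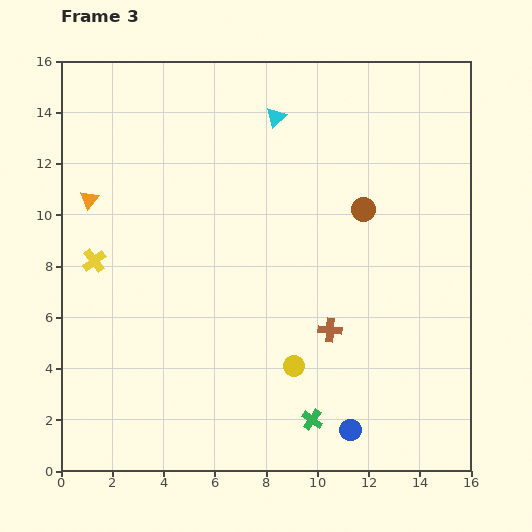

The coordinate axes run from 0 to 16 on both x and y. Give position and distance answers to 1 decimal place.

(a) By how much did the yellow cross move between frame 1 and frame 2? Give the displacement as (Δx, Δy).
(-0.4, 2.0)

The yellow cross was at (2.0, 4.3) in frame 1 and (1.6, 6.3) in frame 2.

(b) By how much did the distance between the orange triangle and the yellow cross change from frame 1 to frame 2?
-1.5

Distance in frame 1: 5.3. Distance in frame 2: 3.8.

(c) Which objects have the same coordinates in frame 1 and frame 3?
the blue circle, the cyan triangle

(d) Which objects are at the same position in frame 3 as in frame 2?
the blue circle, the cyan triangle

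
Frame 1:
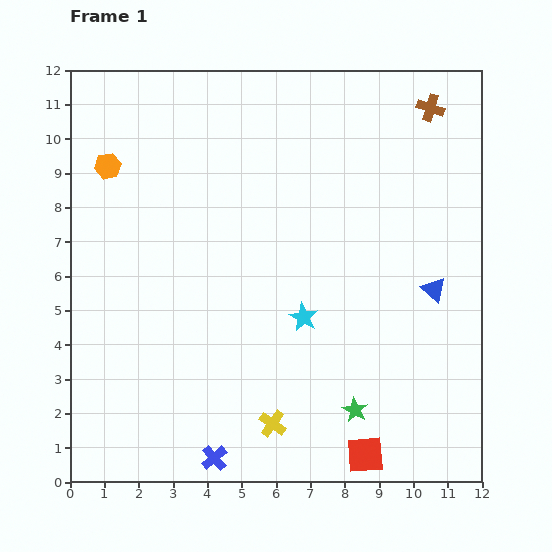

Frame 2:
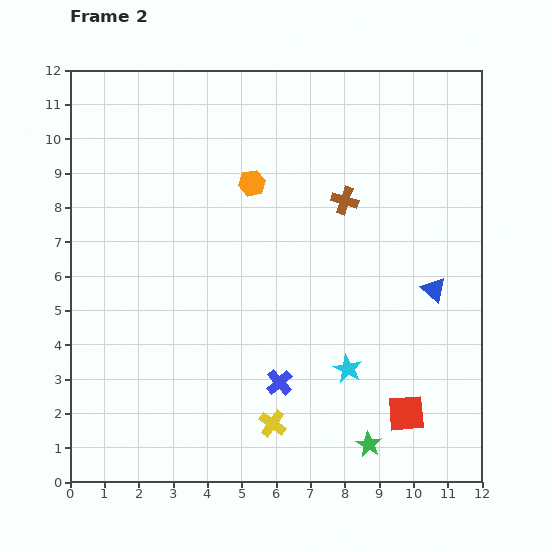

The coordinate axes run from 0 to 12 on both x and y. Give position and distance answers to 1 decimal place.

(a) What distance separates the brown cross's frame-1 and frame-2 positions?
3.7

The brown cross moved from (10.5, 10.9) to (8.0, 8.2), a distance of √(2.5² + 2.7²) ≈ 3.7.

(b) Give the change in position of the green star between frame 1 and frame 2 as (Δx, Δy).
(0.4, -1.0)

The green star was at (8.3, 2.1) in frame 1 and (8.7, 1.1) in frame 2.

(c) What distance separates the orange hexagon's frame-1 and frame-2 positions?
4.2

The orange hexagon moved from (1.1, 9.2) to (5.3, 8.7), a distance of √(4.2² + 0.5²) ≈ 4.2.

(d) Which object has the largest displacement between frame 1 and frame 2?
the orange hexagon

(moved 4.2; next 3.7)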